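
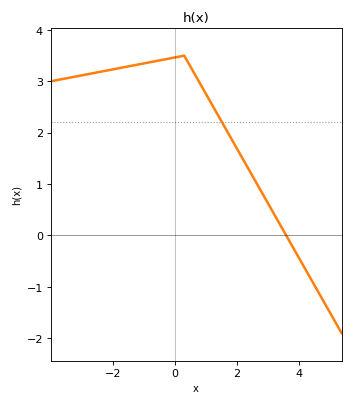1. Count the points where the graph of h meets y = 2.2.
1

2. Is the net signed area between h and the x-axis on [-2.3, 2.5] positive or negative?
positive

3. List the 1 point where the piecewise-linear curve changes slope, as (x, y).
(0.3, 3.5)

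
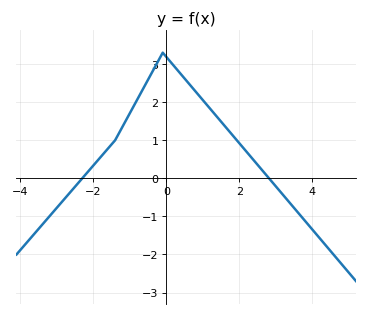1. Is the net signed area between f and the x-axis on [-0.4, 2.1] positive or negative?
positive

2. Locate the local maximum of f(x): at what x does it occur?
-0.1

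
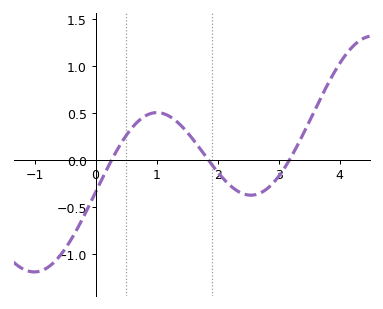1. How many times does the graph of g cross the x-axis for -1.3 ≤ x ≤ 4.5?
3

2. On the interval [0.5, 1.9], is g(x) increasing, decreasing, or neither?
neither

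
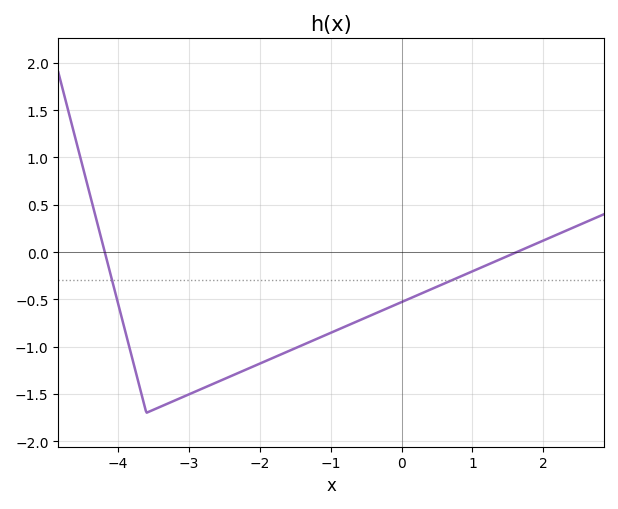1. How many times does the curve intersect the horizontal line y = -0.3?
2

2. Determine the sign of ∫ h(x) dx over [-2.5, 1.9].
negative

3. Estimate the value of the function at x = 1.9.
0.089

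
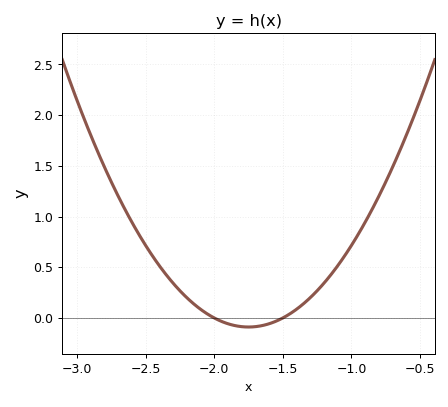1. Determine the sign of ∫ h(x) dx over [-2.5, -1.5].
positive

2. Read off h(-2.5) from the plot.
0.715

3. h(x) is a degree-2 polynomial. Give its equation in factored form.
y = 1.43(x + 2)(x + 1.5)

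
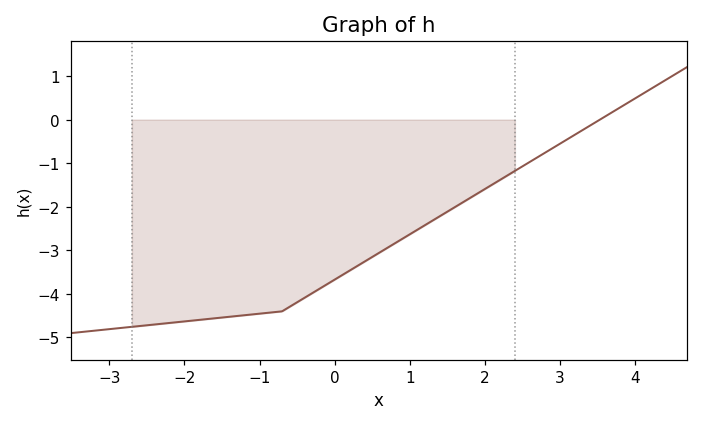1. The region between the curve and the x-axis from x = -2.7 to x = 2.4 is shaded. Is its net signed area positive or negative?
negative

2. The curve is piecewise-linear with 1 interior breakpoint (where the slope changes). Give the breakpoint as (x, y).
(-0.7, -4.4)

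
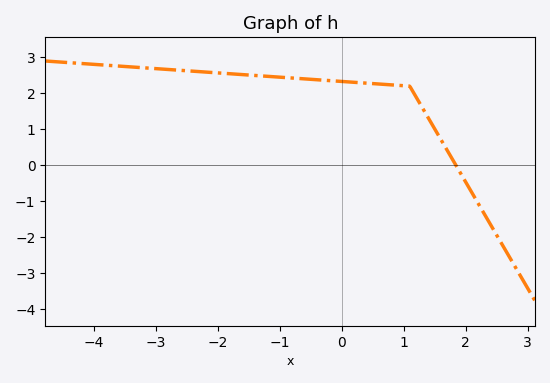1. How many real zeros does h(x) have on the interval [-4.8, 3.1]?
1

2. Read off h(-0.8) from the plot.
2.43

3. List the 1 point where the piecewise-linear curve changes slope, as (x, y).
(1.1, 2.2)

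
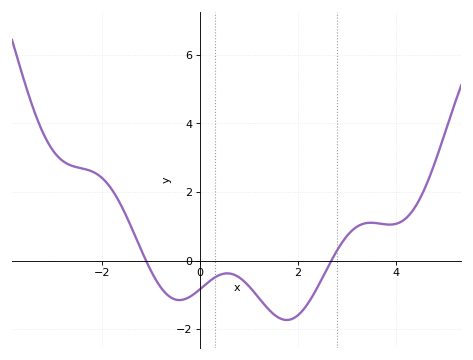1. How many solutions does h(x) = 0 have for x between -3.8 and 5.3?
2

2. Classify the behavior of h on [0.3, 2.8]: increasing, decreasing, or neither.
neither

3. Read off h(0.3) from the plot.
-0.4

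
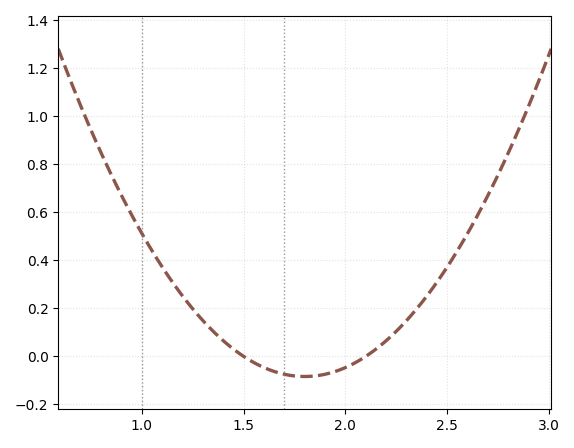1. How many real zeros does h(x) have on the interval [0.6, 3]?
2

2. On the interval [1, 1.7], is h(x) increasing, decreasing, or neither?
decreasing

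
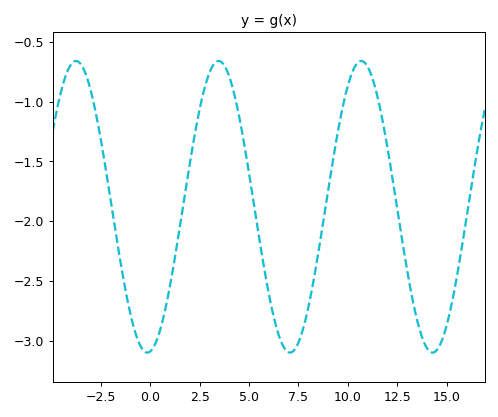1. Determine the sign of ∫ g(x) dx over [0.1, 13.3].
negative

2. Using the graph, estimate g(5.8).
-2.43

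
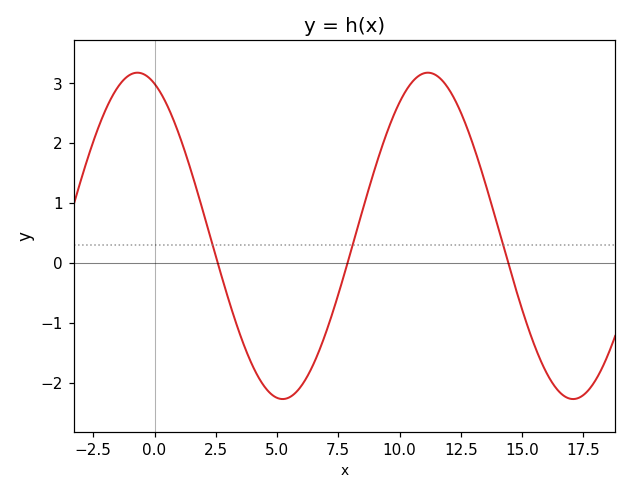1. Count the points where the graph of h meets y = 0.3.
3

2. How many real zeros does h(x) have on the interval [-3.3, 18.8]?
3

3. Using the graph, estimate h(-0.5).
3.2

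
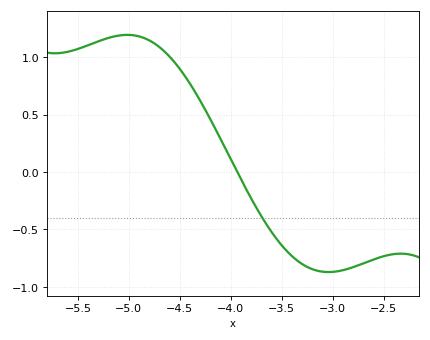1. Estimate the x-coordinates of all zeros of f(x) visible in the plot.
-3.95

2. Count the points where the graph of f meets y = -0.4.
1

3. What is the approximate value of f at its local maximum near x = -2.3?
-0.7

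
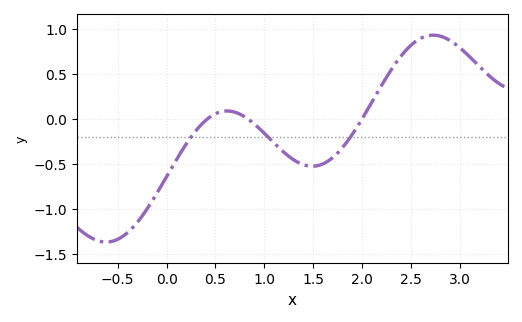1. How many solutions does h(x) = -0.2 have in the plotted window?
3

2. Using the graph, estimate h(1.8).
-0.318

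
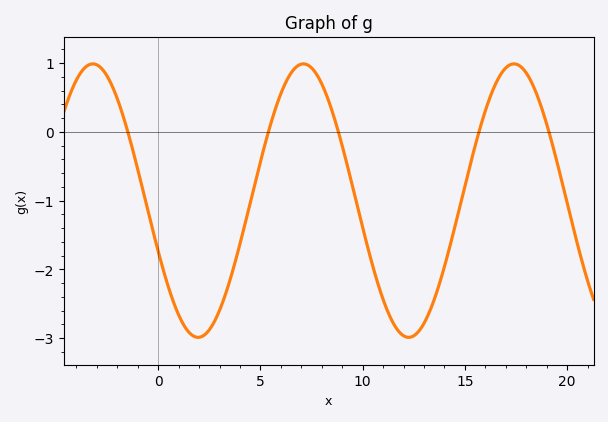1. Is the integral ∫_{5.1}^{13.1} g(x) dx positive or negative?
negative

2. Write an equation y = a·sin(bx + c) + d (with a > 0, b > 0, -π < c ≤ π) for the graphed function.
y = 1.99sin(0.61x - 2.76) - 1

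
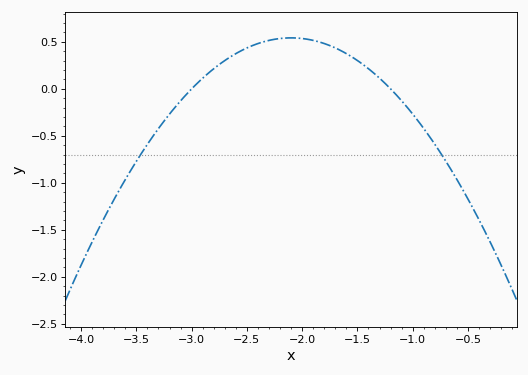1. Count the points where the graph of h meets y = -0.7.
2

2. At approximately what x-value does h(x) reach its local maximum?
-2.1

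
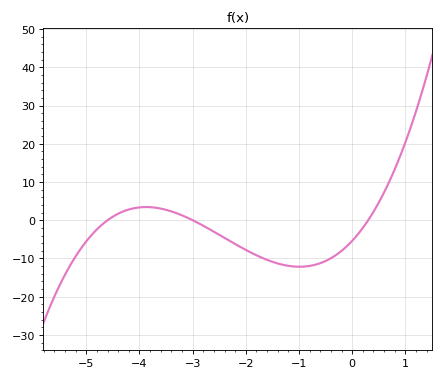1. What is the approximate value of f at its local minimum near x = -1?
-12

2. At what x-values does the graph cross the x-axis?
-4.6, -3, 0.3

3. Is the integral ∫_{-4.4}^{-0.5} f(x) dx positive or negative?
negative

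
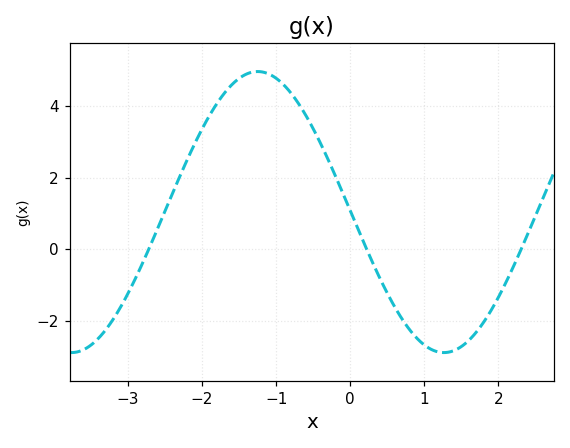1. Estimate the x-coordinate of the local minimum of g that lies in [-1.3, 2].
1.3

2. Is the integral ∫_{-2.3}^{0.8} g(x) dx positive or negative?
positive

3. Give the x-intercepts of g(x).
-2.7, 0.2, 2.3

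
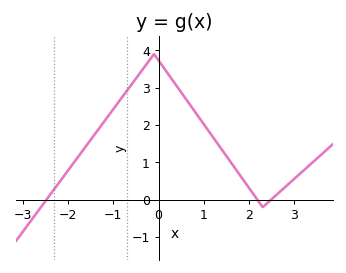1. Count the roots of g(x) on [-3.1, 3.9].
3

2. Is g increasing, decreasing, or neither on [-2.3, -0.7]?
increasing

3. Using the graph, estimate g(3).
0.6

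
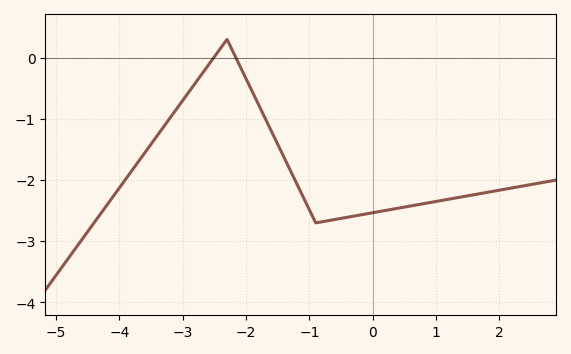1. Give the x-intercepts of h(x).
-2.51, -2.16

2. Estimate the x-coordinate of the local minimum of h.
-0.898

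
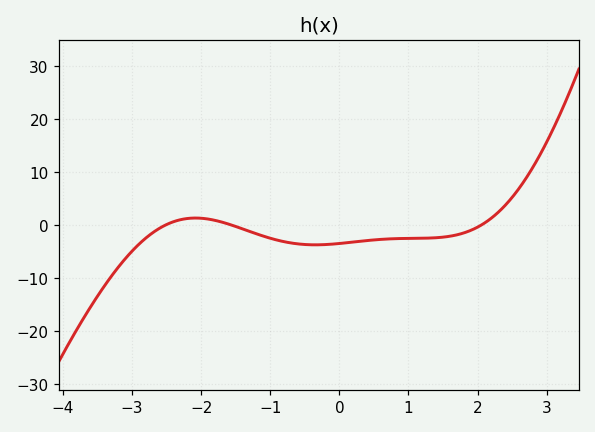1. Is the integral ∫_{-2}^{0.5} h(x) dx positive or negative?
negative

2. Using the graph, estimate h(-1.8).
0.905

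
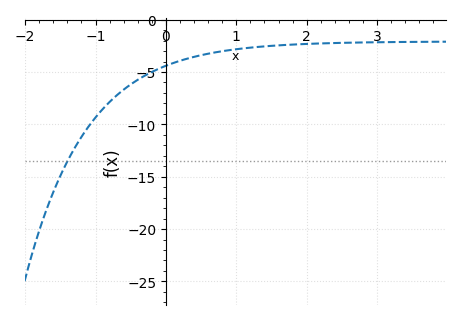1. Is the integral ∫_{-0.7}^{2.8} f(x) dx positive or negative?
negative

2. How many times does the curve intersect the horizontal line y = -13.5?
1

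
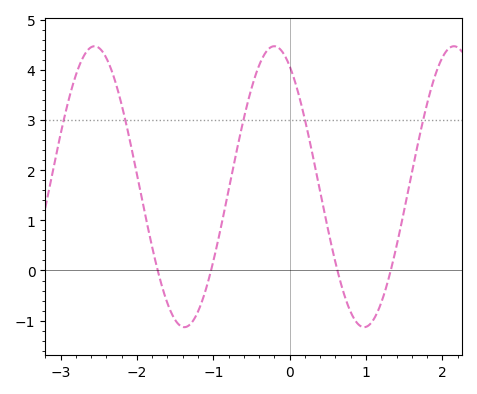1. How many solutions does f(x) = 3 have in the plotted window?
5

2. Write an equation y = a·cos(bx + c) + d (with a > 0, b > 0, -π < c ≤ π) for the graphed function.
y = 2.8cos(2.7x + 0.54) + 1.67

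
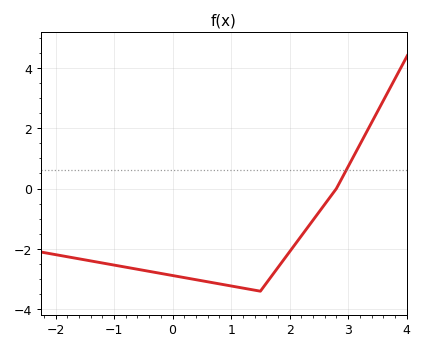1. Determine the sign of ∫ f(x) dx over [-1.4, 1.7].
negative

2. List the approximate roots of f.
2.8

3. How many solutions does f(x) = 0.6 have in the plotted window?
1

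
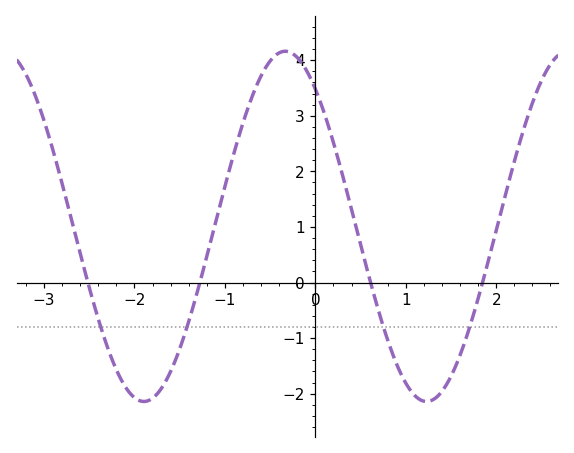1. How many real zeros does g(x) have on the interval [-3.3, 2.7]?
4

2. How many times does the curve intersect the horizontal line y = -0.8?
4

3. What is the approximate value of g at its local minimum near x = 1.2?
-2.14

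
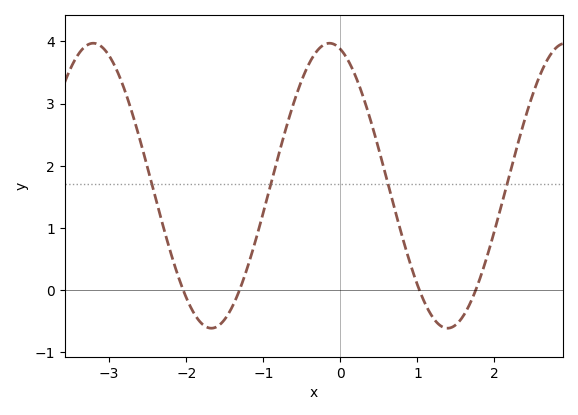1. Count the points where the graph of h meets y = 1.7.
4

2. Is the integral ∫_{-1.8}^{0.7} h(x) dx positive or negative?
positive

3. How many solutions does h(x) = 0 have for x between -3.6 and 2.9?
4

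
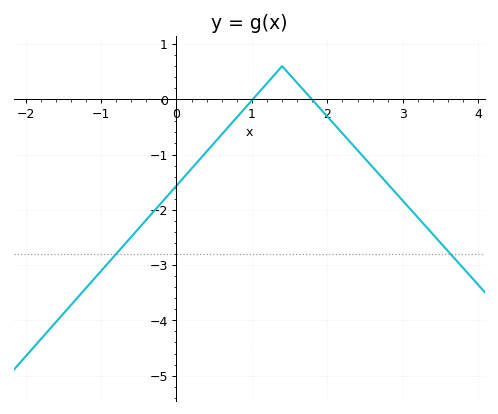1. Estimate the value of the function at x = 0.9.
-0.173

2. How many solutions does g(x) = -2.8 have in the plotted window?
2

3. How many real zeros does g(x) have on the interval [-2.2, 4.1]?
2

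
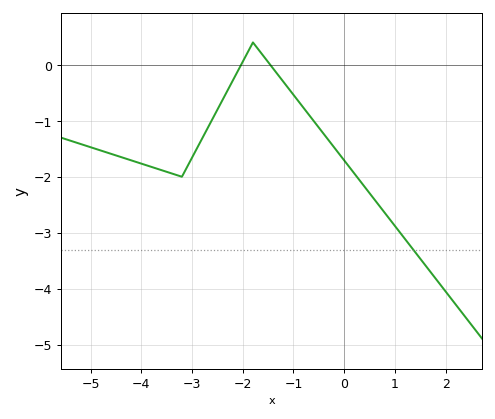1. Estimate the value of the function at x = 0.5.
-2.29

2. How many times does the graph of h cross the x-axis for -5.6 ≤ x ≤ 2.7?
2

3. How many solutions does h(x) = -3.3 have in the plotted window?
1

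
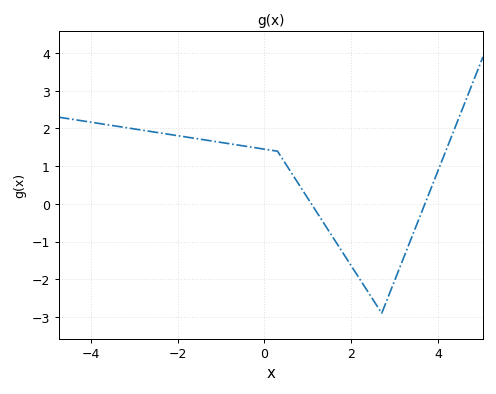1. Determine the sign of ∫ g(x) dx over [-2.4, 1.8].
positive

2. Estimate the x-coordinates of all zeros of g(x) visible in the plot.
1.08, 3.69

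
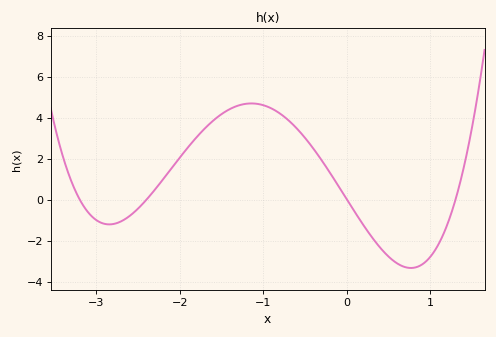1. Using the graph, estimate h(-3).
-1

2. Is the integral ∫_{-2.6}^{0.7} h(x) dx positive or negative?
positive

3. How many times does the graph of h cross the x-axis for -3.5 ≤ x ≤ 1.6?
4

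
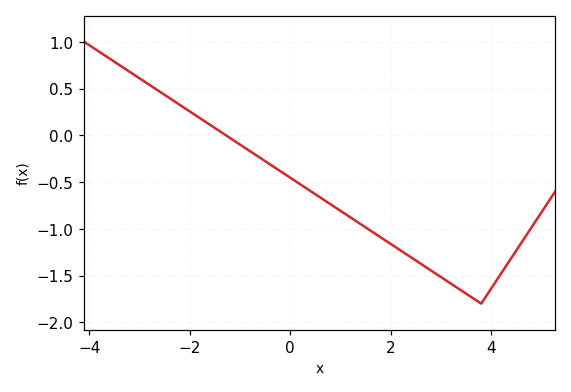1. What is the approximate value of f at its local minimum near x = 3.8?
-1.8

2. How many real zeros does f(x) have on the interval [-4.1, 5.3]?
1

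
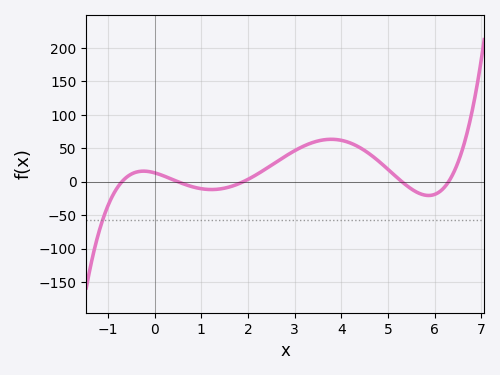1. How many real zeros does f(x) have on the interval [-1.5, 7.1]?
5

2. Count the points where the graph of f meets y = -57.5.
1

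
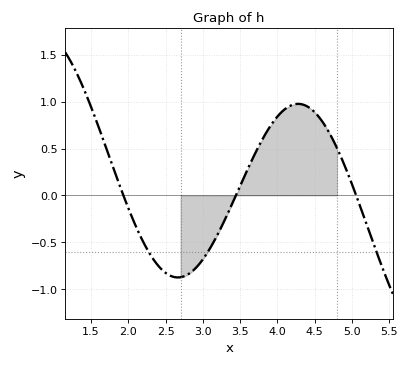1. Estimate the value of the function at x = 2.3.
-0.639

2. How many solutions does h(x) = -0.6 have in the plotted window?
3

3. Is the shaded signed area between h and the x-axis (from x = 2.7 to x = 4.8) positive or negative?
positive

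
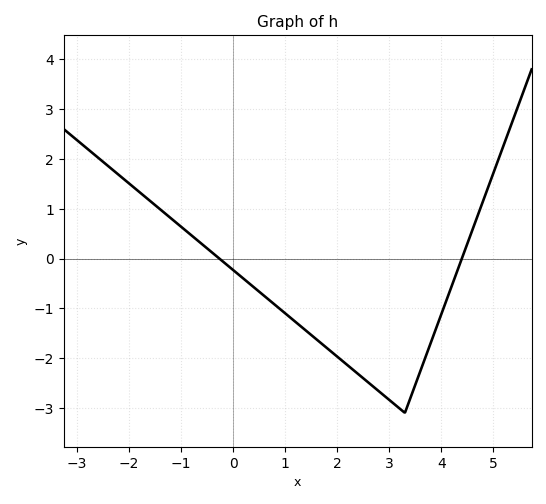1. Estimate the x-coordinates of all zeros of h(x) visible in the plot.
-0.2, 4.4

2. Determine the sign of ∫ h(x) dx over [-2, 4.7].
negative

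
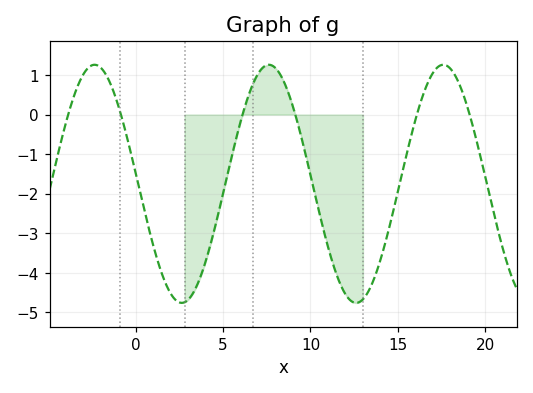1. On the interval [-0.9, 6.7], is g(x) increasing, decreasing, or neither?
neither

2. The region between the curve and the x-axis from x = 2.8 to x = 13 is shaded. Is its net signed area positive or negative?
negative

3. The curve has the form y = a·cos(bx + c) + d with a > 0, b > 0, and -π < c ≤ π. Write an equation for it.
y = 3.01cos(0.63x + 1.5) - 1.75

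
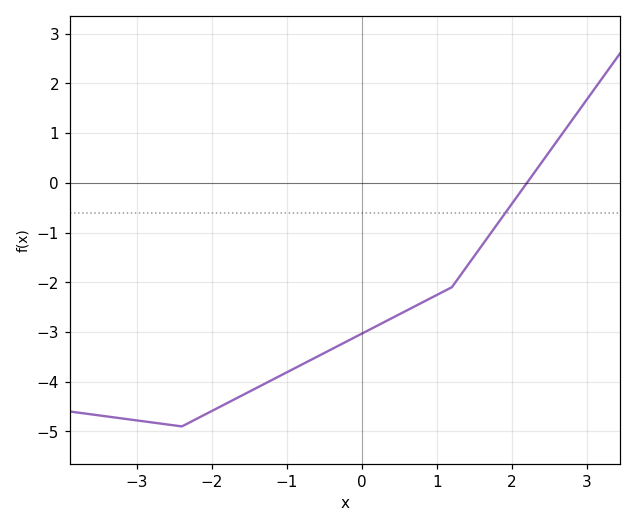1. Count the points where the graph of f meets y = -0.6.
1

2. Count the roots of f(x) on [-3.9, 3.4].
1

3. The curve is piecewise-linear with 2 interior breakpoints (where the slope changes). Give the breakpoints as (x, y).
(-2.4, -4.9); (1.2, -2.1)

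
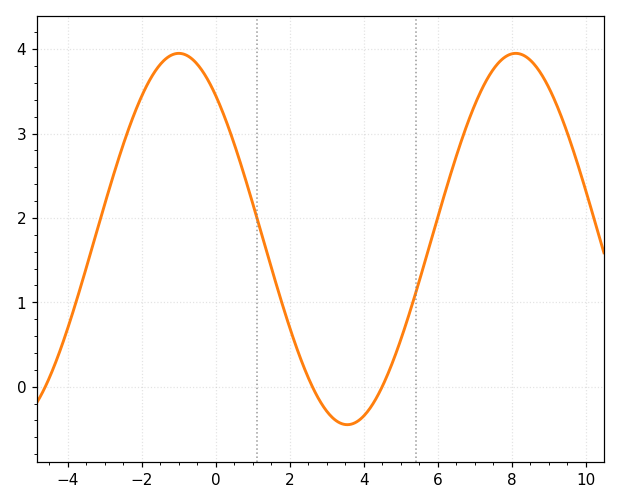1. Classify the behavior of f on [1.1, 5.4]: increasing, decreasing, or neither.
neither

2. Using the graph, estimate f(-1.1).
3.9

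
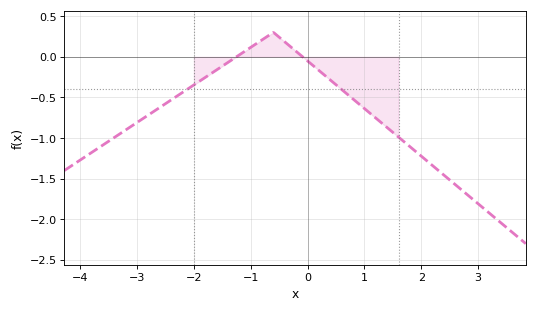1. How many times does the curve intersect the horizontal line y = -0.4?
2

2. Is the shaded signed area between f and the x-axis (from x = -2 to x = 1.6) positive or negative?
negative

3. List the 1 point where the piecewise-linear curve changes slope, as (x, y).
(-0.6, 0.3)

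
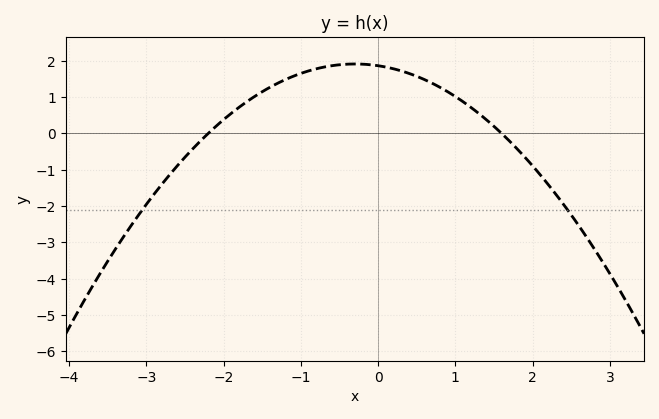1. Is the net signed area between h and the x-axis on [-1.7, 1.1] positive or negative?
positive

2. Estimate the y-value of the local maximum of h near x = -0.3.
1.91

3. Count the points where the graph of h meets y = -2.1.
2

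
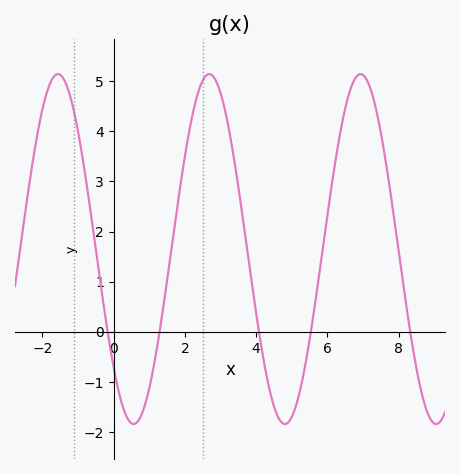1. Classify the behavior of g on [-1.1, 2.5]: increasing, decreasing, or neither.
neither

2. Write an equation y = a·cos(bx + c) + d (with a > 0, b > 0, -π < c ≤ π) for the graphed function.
y = 3.49cos(1.5x + 2.3) + 1.65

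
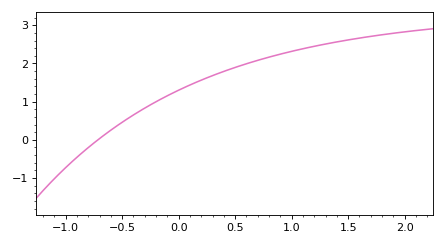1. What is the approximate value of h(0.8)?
2.2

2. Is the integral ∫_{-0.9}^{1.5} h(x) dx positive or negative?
positive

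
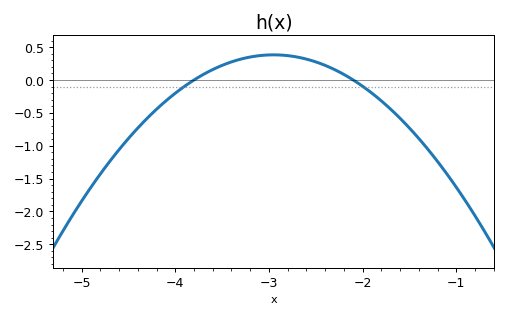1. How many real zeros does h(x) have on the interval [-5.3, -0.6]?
2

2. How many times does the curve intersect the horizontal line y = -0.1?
2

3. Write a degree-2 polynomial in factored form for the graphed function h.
y = -0.53(x + 3.8)(x + 2.1)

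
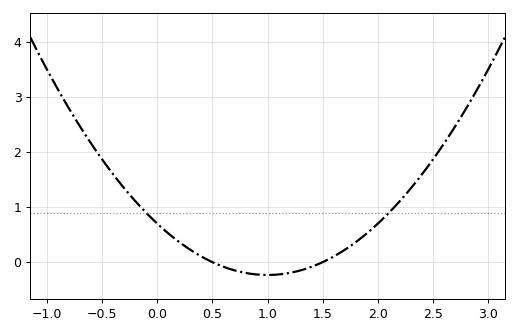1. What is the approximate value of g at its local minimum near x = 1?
-0.2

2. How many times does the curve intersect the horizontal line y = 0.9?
2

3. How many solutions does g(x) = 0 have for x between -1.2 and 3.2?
2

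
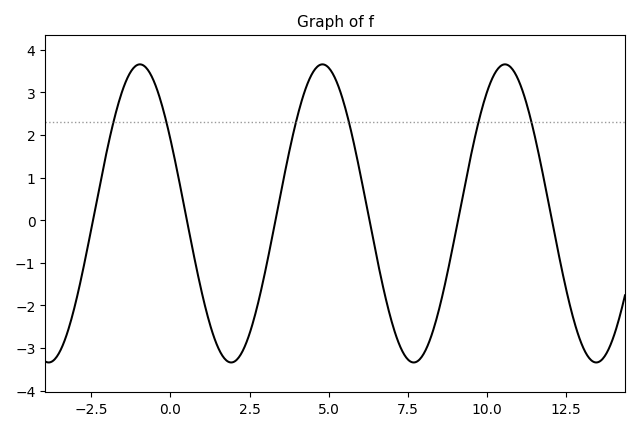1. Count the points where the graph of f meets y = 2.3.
6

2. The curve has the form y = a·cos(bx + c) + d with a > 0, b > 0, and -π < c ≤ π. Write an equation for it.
y = 3.5cos(1.1x + 1.1) + 0.16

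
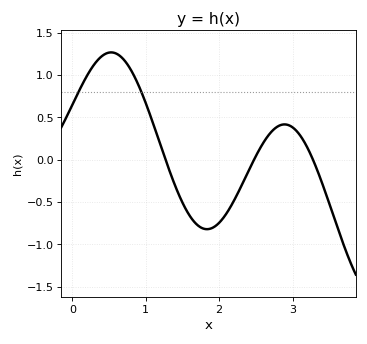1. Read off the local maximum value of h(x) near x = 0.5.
1.27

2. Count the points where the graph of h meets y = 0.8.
2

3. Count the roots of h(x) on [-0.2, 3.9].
3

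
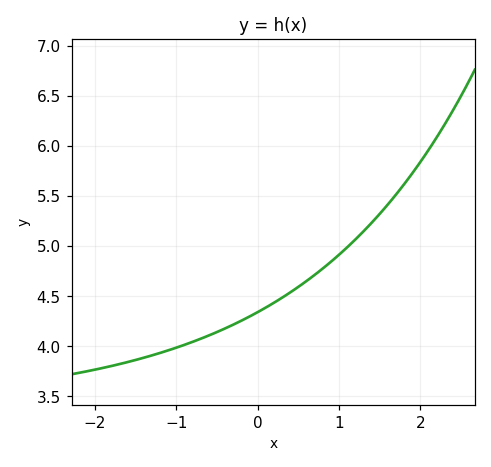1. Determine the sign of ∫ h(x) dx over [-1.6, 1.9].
positive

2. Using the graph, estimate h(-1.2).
3.93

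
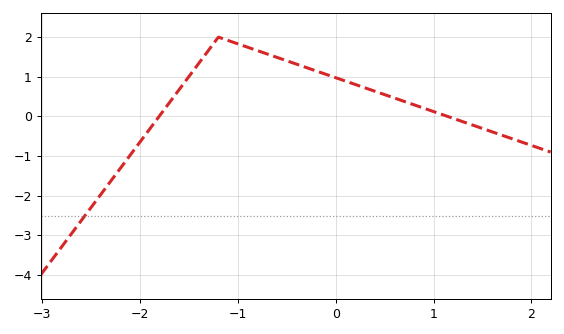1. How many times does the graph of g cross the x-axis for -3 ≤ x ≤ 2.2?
2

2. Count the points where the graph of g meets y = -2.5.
1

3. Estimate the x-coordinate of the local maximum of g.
-1.2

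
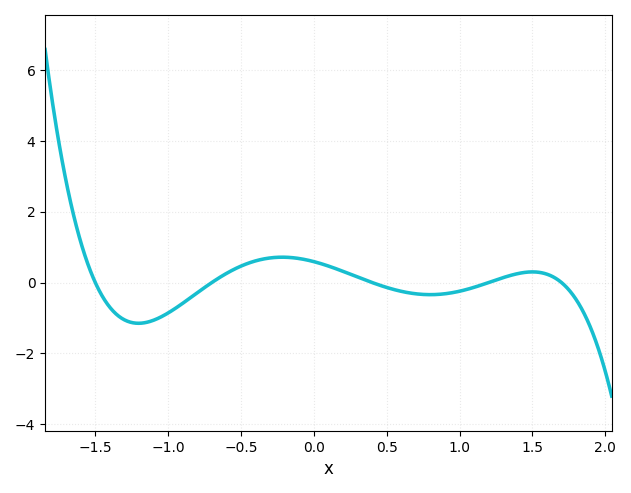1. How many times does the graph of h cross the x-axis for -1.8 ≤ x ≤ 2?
5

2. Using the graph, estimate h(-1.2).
-1.15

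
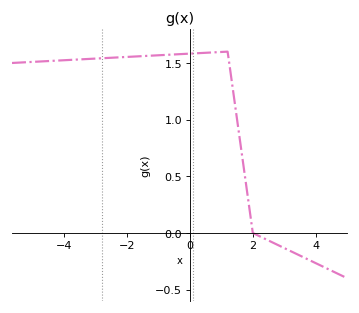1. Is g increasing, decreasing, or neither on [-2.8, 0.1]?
increasing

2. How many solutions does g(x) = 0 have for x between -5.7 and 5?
1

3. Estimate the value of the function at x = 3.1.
-0.15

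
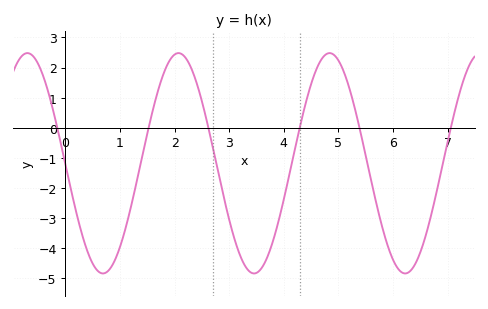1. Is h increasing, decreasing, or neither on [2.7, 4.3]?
neither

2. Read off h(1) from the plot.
-3.96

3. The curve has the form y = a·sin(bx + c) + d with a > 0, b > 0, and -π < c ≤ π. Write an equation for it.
y = 3.66sin(2.27x - 3.13) - 1.18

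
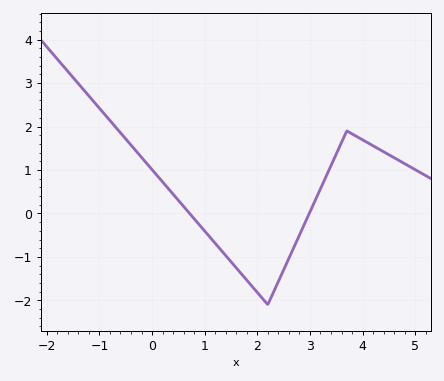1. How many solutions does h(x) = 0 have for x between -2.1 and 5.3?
2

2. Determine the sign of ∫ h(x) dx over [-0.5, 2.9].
negative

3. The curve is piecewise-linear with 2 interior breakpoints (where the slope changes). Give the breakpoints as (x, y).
(2.2, -2.1); (3.7, 1.9)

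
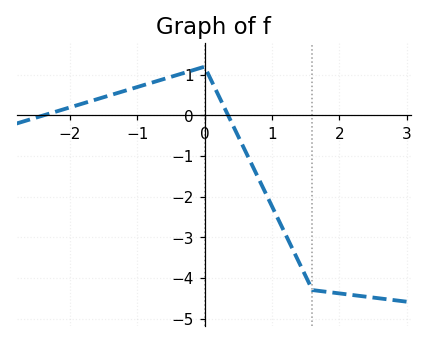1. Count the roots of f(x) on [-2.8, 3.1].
2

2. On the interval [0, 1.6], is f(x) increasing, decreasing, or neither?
decreasing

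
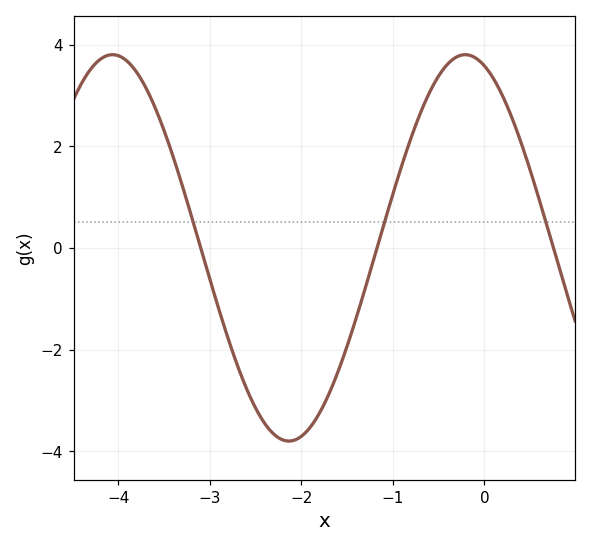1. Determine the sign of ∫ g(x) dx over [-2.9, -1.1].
negative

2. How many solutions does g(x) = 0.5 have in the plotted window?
3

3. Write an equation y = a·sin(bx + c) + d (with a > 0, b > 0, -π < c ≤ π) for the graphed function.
y = 3.8sin(1.6x + 1.9) + 0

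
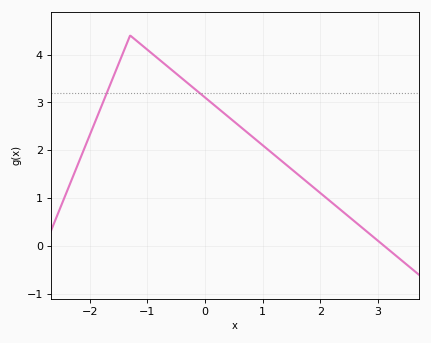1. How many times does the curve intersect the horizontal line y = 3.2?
2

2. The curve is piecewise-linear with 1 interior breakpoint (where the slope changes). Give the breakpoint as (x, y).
(-1.3, 4.4)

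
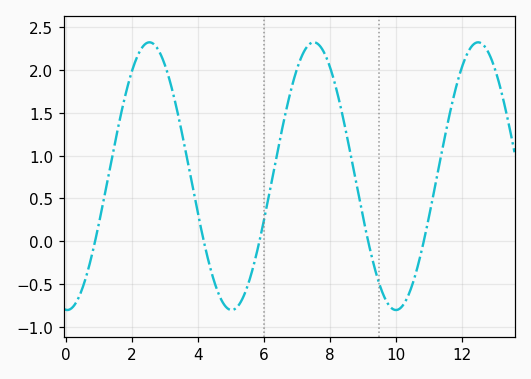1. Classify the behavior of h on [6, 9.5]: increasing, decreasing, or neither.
neither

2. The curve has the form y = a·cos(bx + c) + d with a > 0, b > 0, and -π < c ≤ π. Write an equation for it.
y = 1.56cos(1.26x + 3.1) + 0.76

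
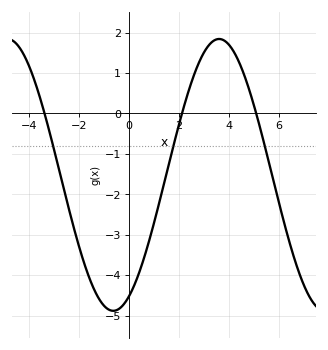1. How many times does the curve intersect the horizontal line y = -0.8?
3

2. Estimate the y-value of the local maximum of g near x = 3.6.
1.84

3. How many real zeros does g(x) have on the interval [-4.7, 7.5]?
3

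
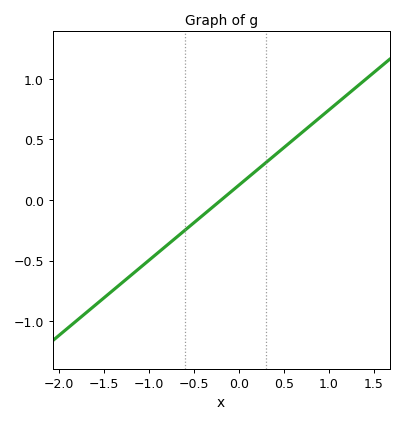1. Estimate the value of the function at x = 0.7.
0.558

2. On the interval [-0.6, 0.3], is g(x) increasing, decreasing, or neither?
increasing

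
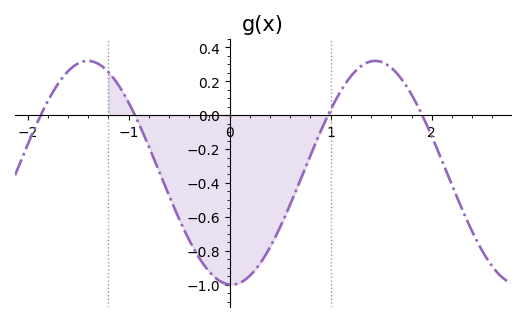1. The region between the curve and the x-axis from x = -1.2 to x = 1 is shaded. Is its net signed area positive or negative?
negative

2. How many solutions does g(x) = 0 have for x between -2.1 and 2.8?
4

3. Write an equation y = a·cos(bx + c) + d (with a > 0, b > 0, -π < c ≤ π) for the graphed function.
y = 0.66cos(2.2x + 3.1) - 0.34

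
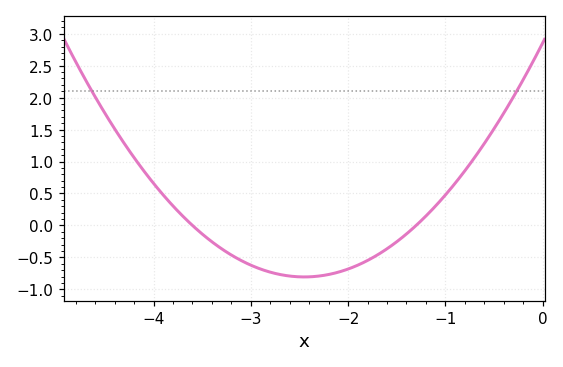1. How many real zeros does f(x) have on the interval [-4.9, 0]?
2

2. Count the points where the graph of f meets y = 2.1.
2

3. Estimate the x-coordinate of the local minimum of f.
-2.4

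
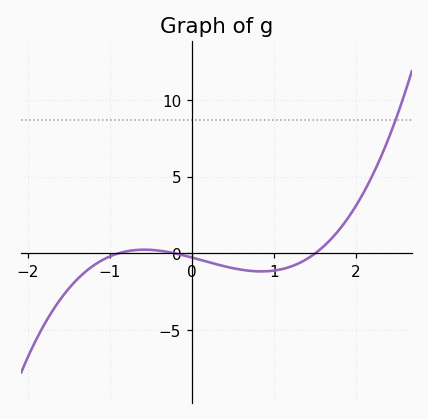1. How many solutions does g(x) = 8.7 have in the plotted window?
1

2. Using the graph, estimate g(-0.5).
0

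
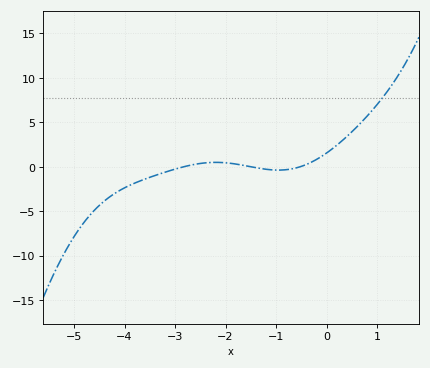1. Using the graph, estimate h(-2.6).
0.5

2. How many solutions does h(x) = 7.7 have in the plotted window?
1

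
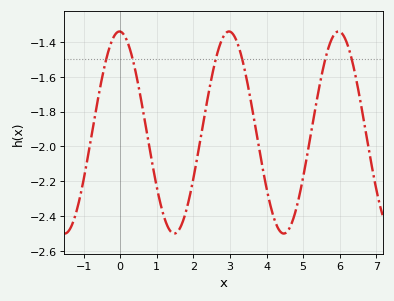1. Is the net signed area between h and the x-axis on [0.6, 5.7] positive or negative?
negative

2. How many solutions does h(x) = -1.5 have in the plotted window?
6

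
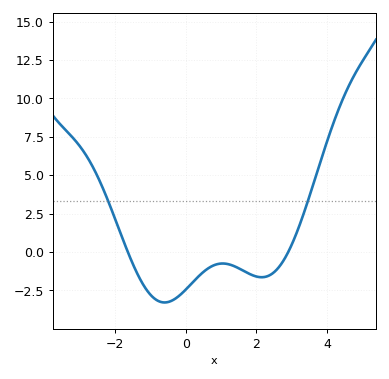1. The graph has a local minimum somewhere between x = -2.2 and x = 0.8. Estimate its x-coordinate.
-0.602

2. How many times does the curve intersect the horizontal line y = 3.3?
2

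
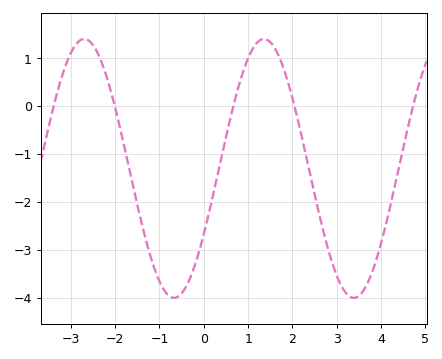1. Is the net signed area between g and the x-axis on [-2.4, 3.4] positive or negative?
negative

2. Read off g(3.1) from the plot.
-3.74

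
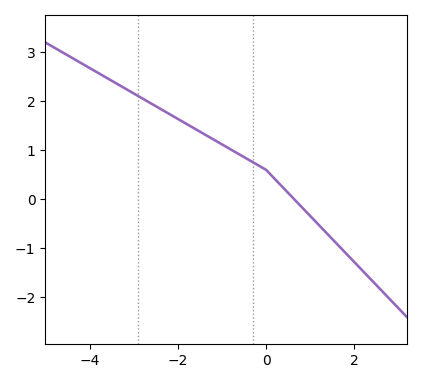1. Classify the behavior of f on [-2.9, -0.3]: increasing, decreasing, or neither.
decreasing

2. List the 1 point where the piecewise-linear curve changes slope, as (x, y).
(0, 0.6)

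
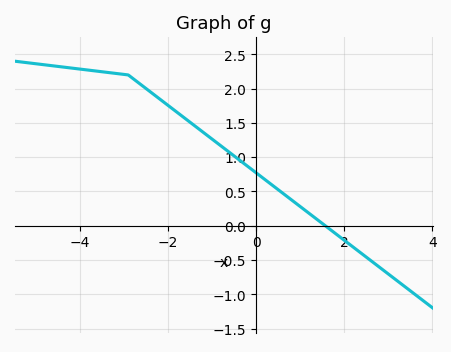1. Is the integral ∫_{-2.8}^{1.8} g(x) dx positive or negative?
positive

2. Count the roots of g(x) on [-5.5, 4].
1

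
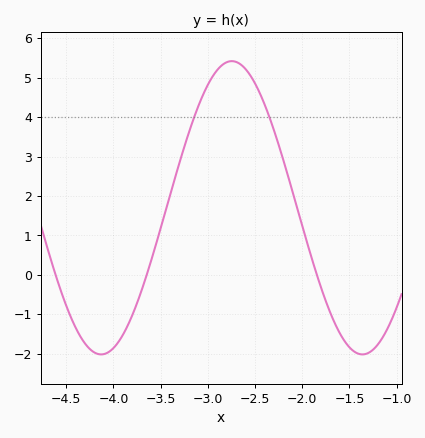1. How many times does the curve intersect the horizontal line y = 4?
2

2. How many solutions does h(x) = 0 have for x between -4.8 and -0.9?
3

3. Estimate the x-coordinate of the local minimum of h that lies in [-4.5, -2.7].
-4.1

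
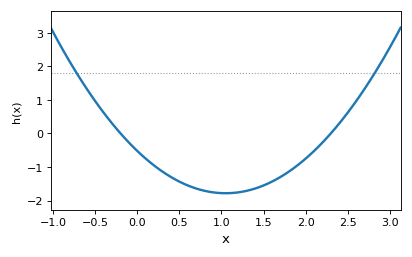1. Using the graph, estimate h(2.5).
0.6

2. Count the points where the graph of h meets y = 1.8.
2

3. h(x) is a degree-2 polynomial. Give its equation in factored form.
y = 1.14(x + 0.2)(x - 2.3)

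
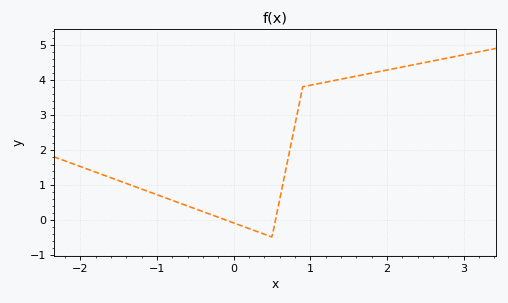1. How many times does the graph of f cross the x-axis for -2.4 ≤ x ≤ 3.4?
2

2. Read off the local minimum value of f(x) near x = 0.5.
-0.5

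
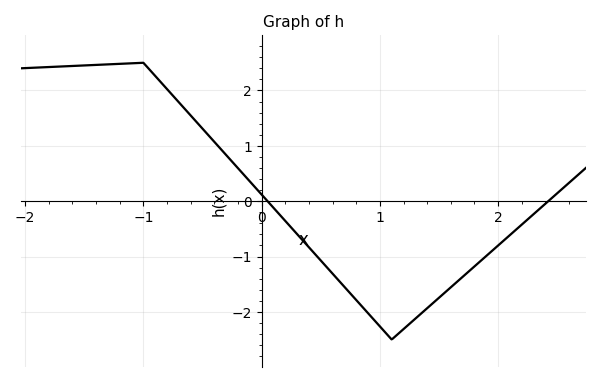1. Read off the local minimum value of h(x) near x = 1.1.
-2.5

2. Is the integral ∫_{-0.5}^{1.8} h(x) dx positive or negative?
negative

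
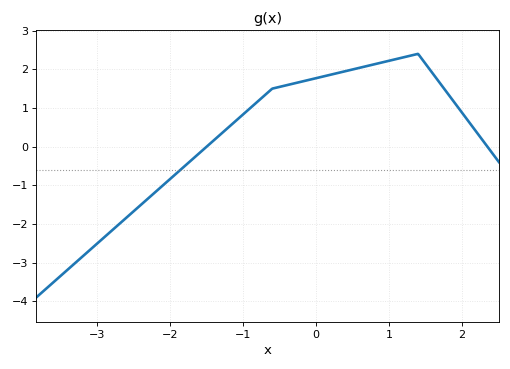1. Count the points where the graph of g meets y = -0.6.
1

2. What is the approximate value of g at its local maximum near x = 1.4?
2.4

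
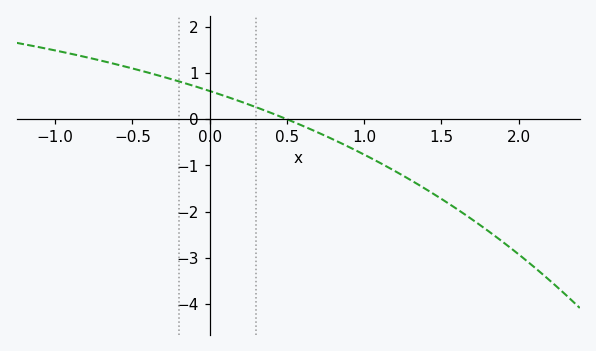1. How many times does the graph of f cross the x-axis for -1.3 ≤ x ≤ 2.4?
1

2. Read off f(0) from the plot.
0.6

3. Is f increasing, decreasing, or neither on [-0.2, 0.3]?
decreasing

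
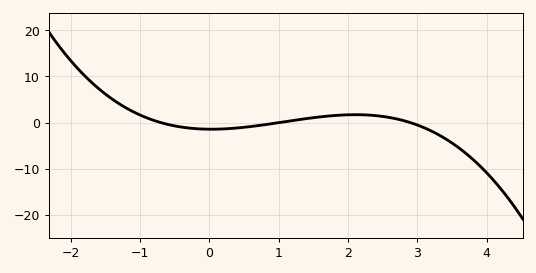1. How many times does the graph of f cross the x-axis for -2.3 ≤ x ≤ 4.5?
3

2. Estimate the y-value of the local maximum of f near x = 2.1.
1.72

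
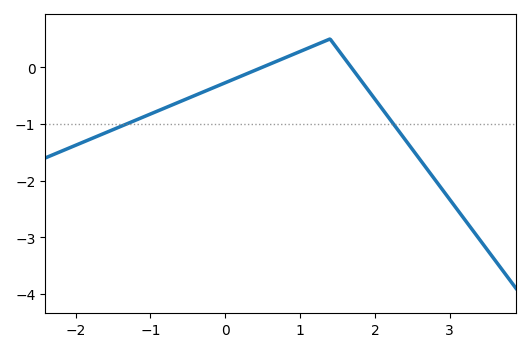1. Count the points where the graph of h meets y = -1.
2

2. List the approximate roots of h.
0.494, 1.68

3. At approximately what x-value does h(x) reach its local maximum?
1.4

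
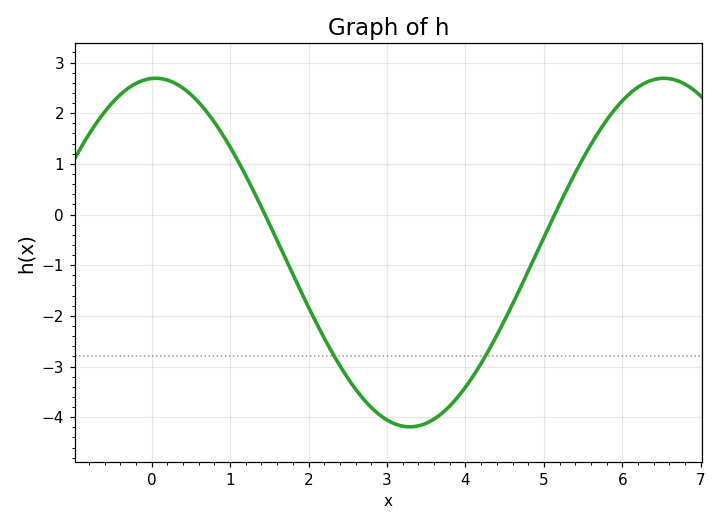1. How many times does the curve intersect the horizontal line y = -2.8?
2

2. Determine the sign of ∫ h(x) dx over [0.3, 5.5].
negative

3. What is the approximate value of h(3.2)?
-4.2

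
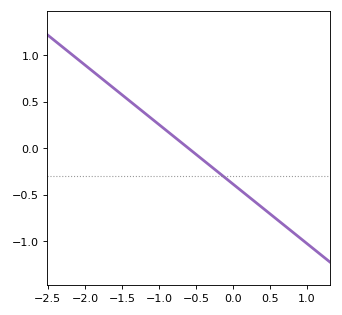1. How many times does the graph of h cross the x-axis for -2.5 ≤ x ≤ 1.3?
1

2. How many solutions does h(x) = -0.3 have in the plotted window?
1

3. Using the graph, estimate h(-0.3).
-0.192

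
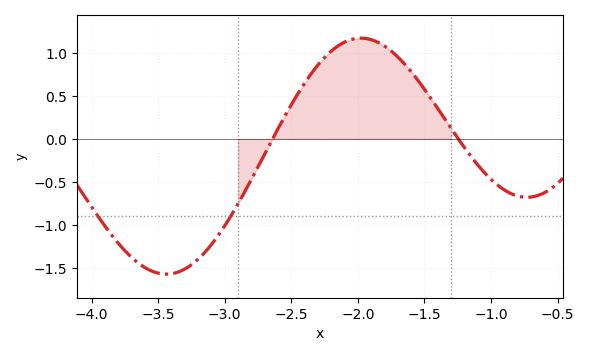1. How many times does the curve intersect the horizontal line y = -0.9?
2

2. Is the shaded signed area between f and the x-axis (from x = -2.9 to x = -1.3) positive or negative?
positive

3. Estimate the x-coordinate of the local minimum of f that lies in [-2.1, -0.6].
-0.75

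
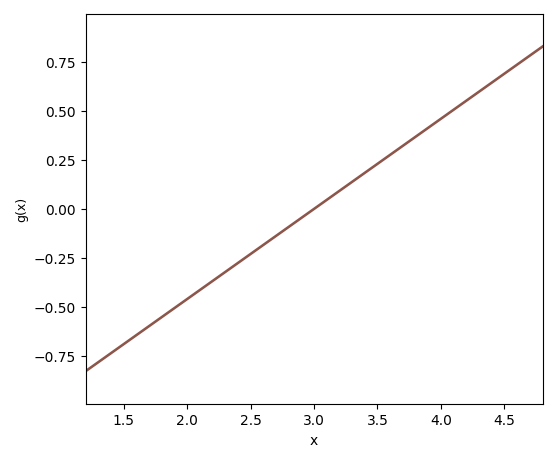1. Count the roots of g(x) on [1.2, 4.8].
1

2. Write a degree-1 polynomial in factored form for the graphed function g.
y = 0.46(x - 3)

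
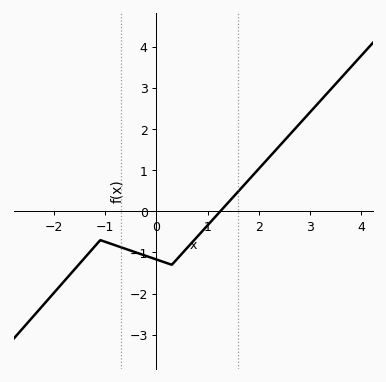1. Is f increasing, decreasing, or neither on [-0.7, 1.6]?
neither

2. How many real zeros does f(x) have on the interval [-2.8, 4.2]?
1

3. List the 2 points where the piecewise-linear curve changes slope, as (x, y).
(-1.1, -0.7); (0.3, -1.3)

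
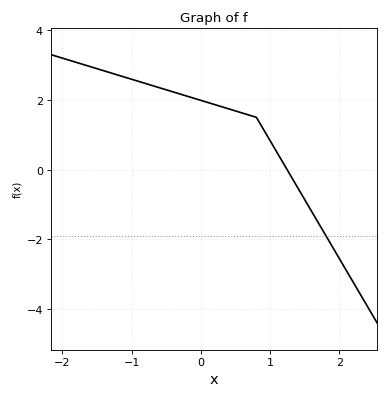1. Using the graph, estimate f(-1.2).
2.8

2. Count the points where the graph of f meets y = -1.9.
1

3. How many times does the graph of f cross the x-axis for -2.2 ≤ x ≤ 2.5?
1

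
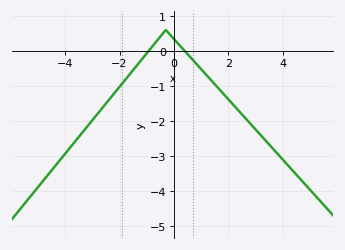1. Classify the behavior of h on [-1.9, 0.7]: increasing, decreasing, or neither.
neither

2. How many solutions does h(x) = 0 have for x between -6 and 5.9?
2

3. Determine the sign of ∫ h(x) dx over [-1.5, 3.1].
negative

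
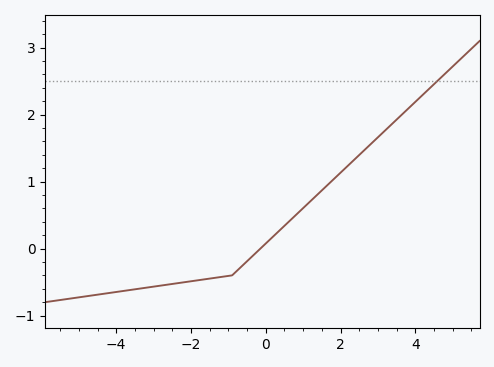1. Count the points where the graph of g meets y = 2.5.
1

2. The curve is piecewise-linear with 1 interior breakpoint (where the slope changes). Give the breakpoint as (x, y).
(-0.9, -0.4)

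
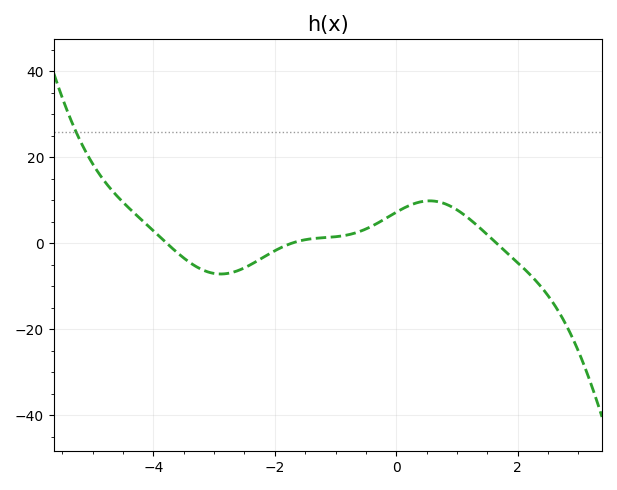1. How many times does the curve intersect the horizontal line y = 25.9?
1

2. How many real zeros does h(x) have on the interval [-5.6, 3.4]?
3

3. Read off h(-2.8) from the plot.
-7.02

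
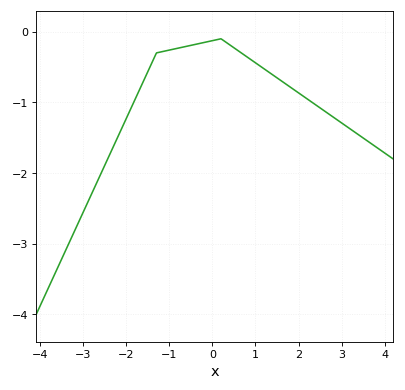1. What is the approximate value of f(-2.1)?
-1.36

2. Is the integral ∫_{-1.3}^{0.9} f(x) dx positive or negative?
negative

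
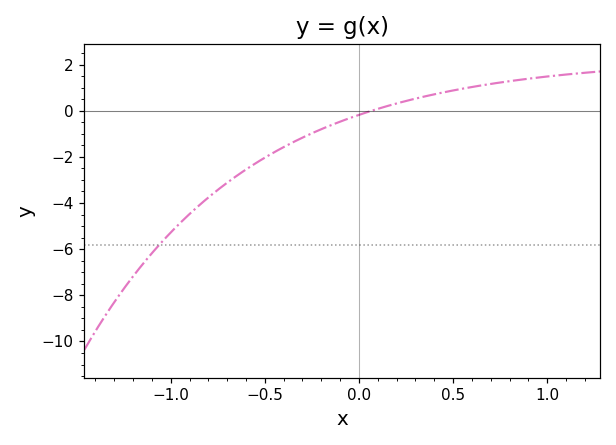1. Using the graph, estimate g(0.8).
1.2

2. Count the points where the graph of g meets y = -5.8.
1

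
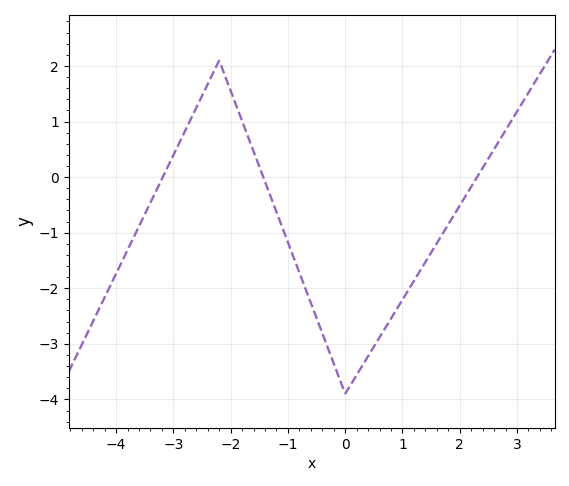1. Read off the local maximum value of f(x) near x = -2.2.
2.1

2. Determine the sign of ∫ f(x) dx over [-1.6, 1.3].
negative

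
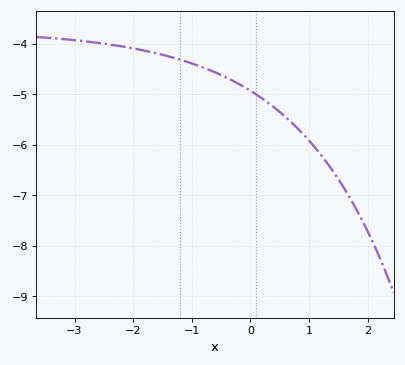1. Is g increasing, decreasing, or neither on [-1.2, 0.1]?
decreasing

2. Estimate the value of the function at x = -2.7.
-3.97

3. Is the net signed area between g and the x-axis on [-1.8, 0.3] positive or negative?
negative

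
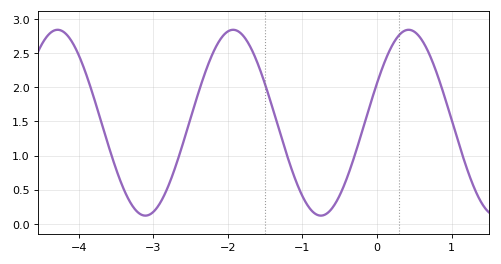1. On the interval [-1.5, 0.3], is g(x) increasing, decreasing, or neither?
neither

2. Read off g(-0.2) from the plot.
1.35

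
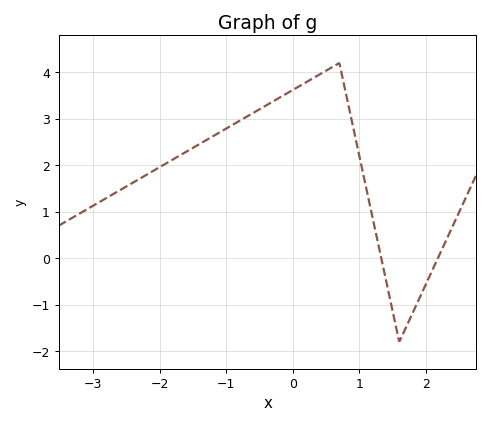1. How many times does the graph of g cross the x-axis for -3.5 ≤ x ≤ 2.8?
2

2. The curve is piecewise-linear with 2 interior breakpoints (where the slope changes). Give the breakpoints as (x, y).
(0.7, 4.2); (1.6, -1.8)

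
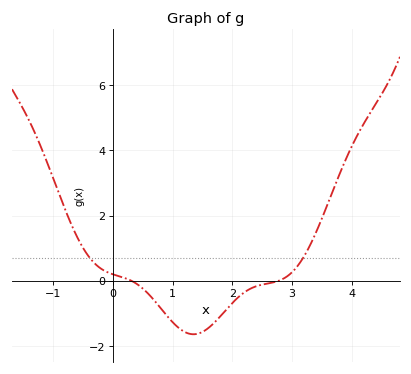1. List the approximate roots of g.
0.3, 2.8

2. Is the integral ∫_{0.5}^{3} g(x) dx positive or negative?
negative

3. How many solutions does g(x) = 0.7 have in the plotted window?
2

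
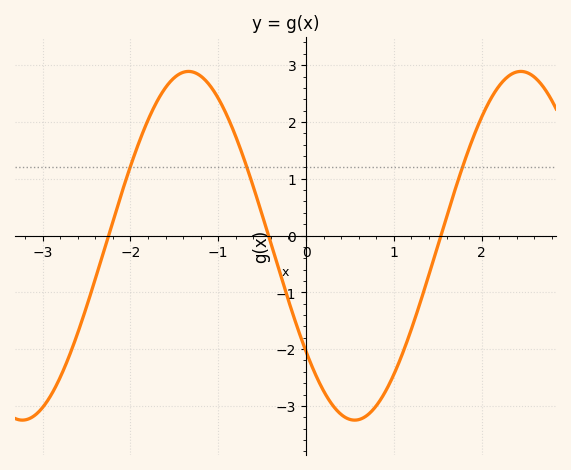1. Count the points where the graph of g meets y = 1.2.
3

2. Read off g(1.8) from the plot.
1.29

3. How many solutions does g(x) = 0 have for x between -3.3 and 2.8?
3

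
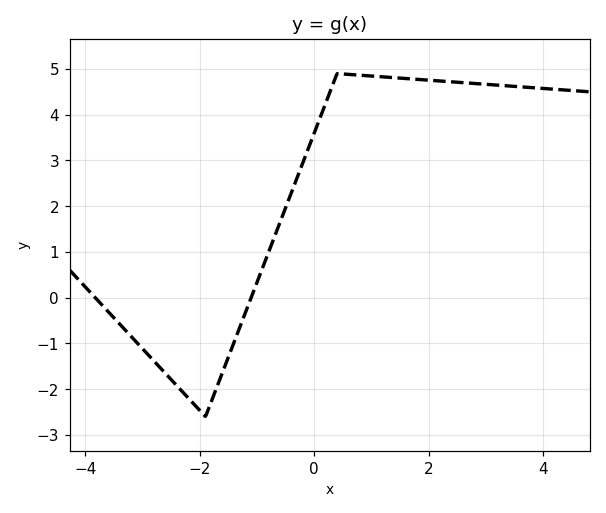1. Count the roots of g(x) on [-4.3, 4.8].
2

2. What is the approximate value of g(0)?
3.6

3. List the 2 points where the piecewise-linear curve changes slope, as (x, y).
(-1.9, -2.6); (0.4, 4.9)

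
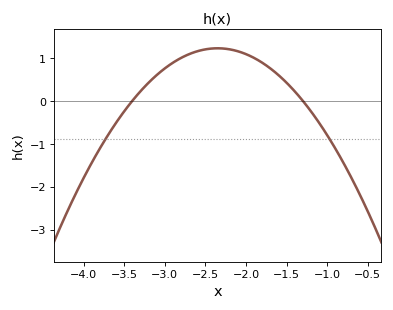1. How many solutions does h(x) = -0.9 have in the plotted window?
2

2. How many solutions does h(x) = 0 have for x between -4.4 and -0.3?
2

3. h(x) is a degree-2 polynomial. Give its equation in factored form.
y = -1.11(x + 3.4)(x + 1.3)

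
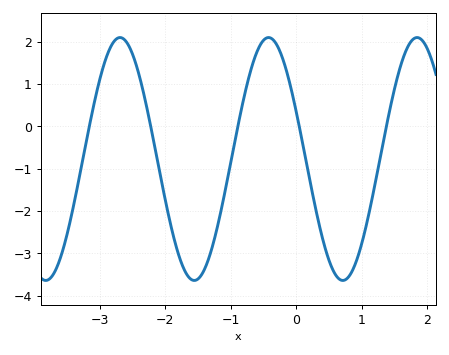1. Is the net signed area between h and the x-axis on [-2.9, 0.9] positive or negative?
negative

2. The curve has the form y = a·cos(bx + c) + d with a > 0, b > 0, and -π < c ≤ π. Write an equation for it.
y = 2.87cos(2.8x + 1.2) - 0.77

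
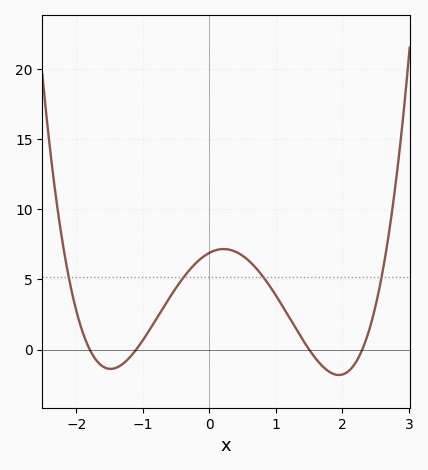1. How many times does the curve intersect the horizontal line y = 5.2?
4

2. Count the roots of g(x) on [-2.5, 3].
4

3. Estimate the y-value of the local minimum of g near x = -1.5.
-1.38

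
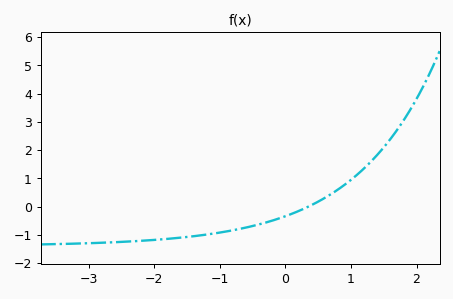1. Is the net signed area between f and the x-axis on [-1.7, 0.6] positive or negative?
negative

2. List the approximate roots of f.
0.351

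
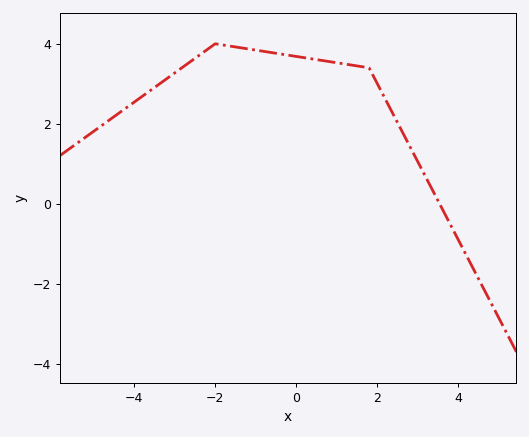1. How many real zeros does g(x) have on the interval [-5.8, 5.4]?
1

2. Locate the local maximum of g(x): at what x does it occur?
-2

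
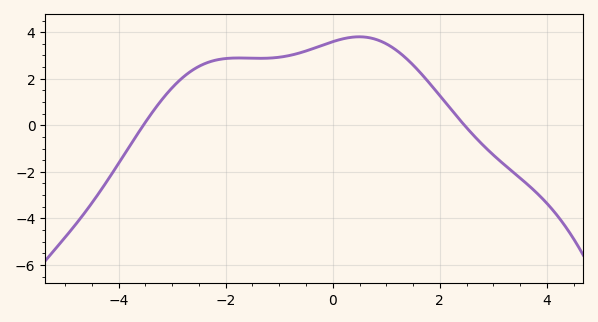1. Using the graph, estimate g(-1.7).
2.89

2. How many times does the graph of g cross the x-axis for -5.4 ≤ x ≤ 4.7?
2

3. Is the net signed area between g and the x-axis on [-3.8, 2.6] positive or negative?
positive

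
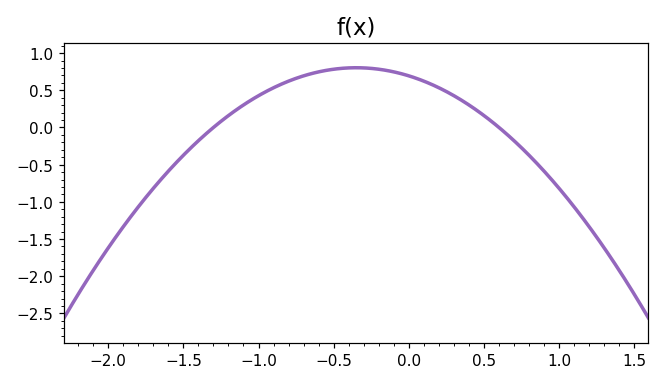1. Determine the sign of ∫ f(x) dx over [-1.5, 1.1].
positive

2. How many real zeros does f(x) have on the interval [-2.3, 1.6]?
2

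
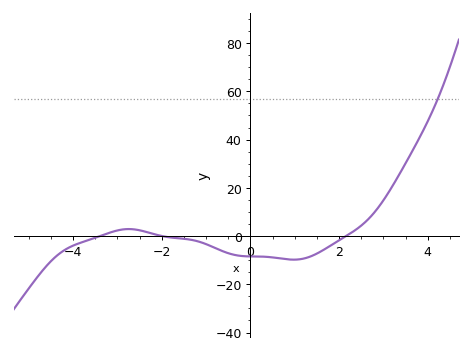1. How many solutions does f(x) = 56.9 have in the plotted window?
1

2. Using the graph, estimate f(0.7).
-9.35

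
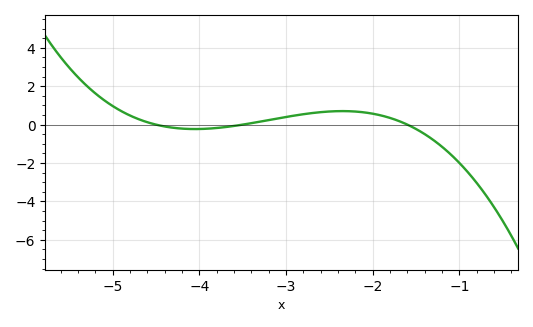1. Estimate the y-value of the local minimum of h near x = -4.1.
-0.23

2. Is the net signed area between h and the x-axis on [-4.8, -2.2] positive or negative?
positive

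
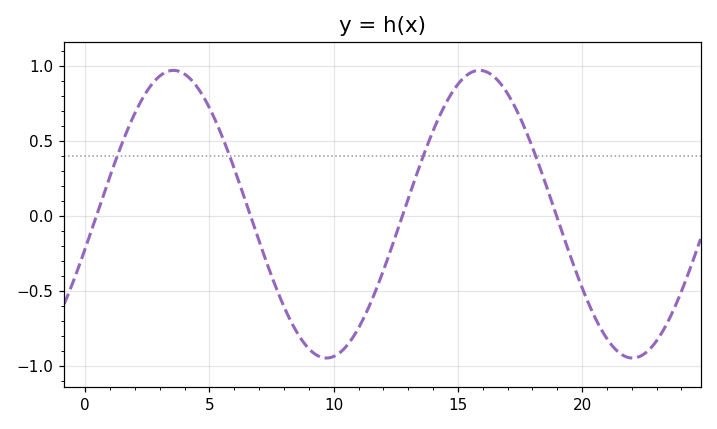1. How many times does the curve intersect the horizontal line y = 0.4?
4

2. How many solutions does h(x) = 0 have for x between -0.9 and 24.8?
4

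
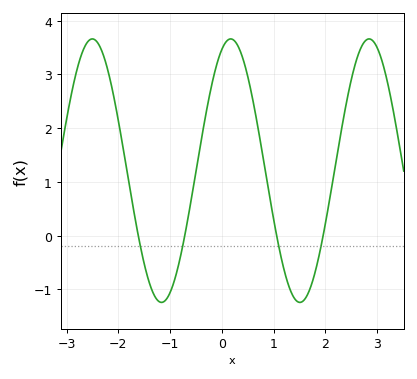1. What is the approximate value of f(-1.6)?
-0.1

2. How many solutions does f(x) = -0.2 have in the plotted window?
4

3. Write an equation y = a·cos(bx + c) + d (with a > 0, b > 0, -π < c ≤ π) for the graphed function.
y = 2.45cos(2.4x - 0.4) + 1.21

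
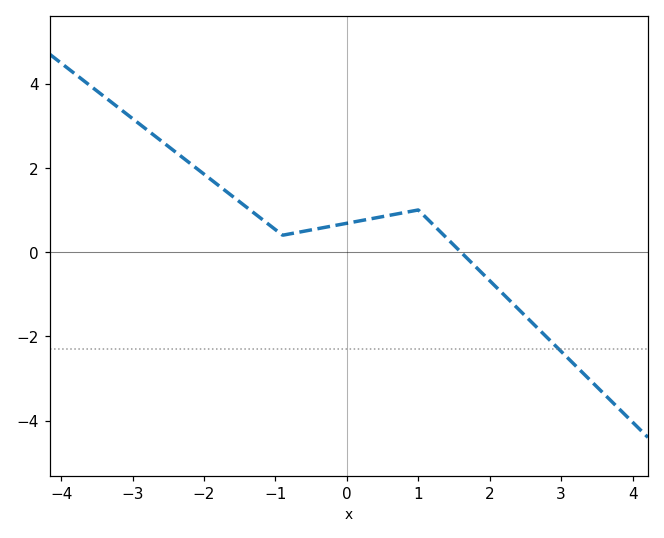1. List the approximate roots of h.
1.6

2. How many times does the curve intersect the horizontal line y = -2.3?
1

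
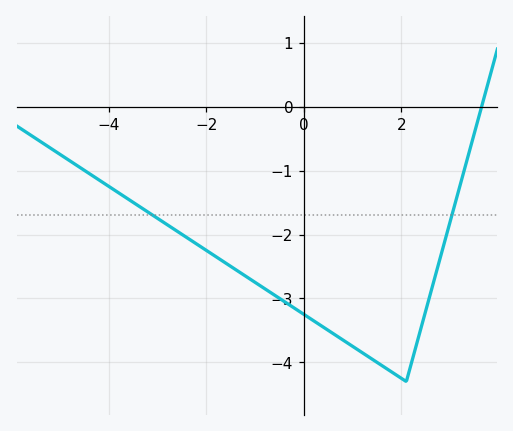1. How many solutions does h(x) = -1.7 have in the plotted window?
2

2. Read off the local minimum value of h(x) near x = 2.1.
-4.3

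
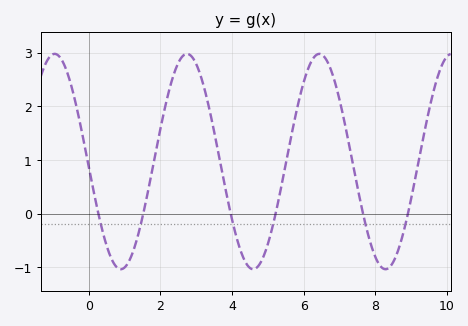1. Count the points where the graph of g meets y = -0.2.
6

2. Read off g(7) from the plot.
2.13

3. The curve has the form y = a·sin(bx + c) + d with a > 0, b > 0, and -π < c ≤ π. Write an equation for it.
y = 2.01sin(1.7x - 3.09) + 0.97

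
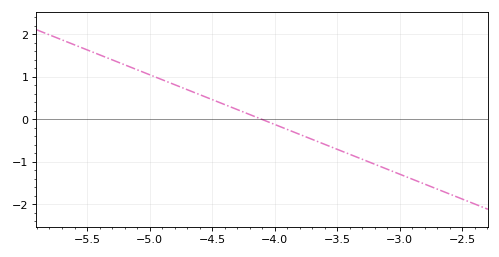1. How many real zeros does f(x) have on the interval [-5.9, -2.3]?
1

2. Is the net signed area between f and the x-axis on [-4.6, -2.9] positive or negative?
negative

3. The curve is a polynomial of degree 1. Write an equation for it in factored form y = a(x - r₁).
y = -1.17(x + 4.1)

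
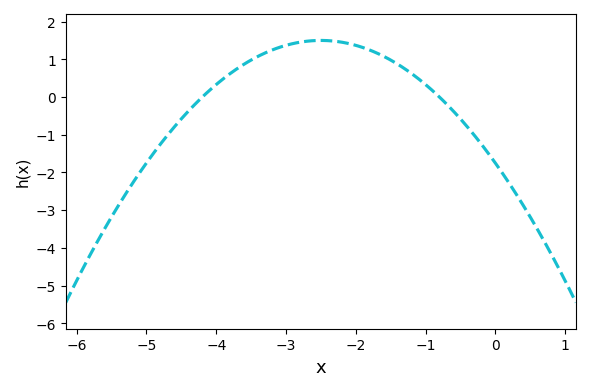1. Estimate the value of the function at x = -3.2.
1.2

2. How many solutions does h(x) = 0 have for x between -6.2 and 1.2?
2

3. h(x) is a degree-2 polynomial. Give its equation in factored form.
y = -0.52(x + 4.2)(x + 0.8)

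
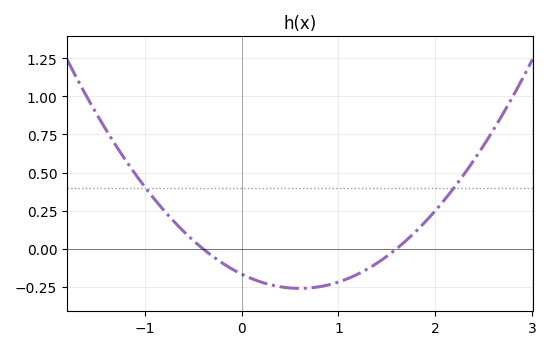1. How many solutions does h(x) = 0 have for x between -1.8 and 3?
2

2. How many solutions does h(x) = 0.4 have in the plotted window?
2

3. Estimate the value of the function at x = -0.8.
0.25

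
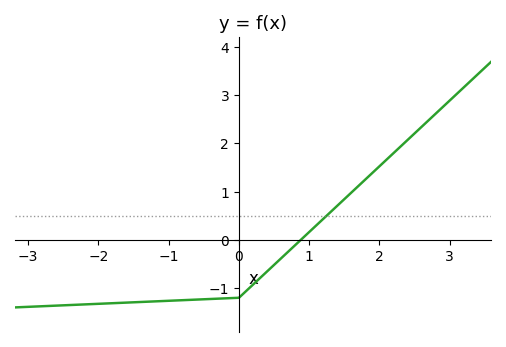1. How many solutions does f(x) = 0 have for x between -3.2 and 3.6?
1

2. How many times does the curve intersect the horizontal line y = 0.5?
1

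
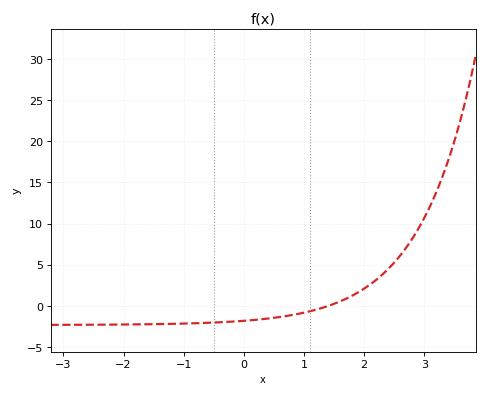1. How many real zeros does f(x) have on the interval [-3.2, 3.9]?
1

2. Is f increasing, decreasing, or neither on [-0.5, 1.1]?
increasing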